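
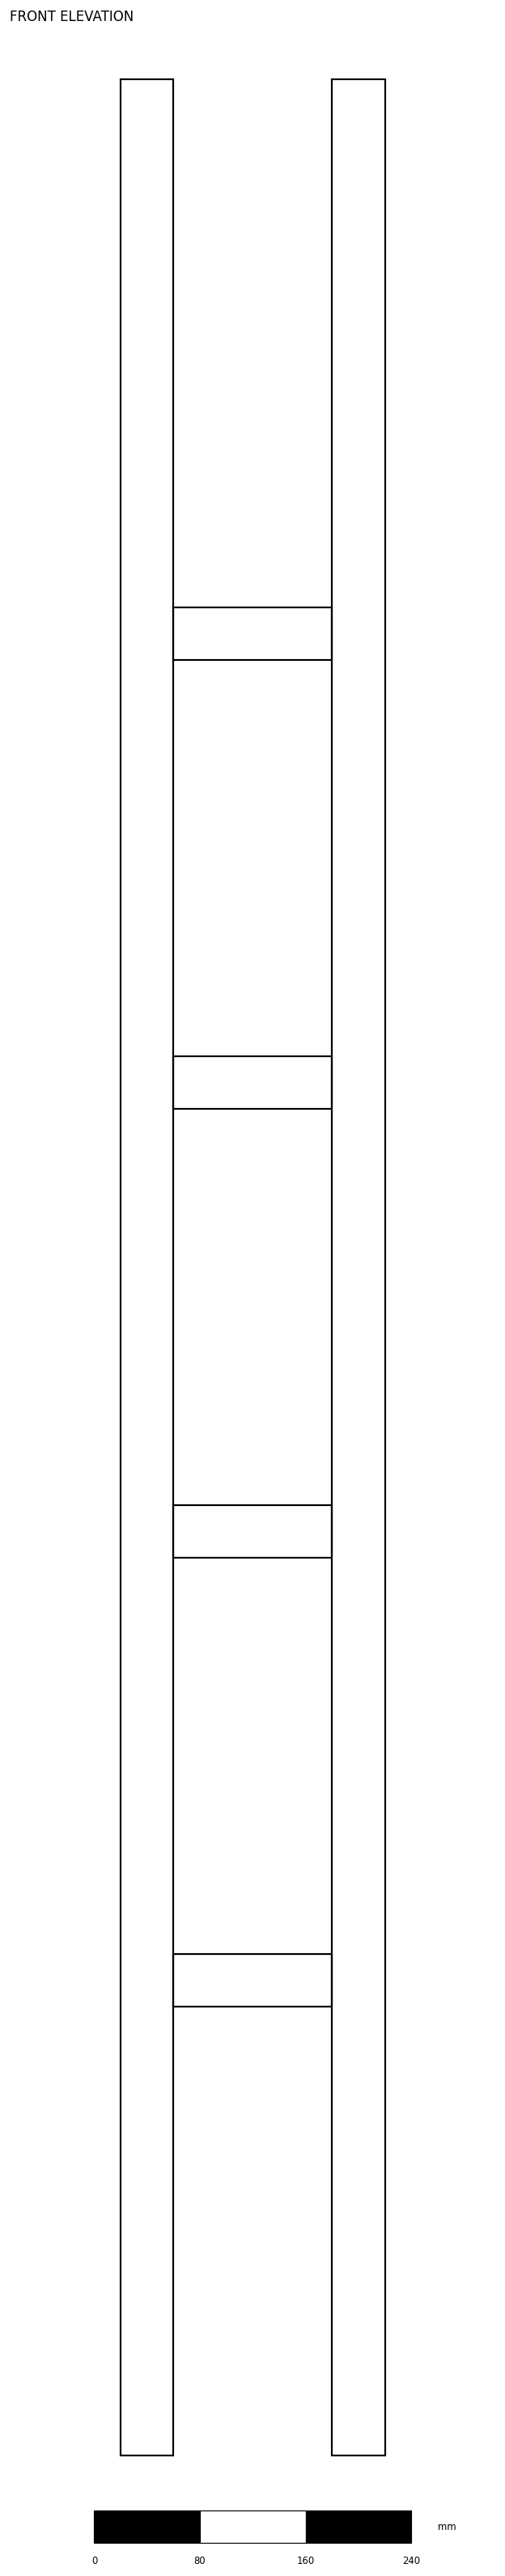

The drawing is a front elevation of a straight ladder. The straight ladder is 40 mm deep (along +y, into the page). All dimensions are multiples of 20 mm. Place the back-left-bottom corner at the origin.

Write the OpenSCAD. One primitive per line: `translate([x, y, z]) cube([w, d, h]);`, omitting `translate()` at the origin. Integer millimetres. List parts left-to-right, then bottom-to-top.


cube([40, 40, 1800]);
translate([40, 0, 340]) cube([120, 40, 40]);
translate([40, 0, 680]) cube([120, 40, 40]);
translate([40, 0, 1020]) cube([120, 40, 40]);
translate([40, 0, 1360]) cube([120, 40, 40]);
translate([160, 0, 0]) cube([40, 40, 1800]);


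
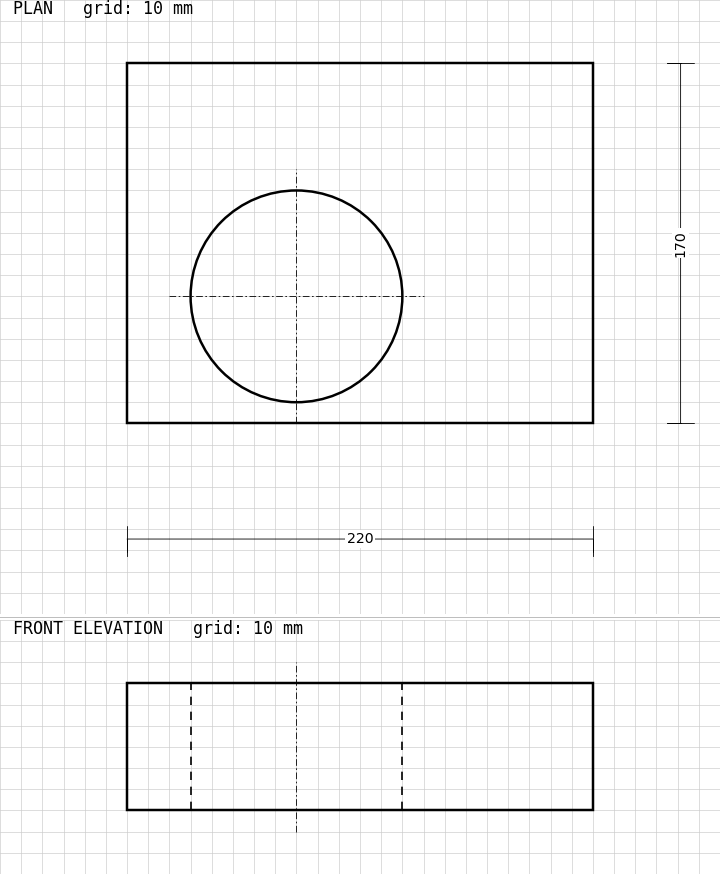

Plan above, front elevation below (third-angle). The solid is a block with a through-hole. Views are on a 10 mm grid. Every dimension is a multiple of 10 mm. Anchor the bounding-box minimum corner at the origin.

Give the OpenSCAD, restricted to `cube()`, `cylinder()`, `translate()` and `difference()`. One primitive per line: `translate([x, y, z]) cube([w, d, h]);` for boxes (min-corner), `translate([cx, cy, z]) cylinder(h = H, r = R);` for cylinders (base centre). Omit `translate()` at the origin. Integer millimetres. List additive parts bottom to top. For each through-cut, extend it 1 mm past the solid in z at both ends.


difference() {
  cube([220, 170, 60]);
  translate([80, 60, -1]) cylinder(h = 62, r = 50);
}


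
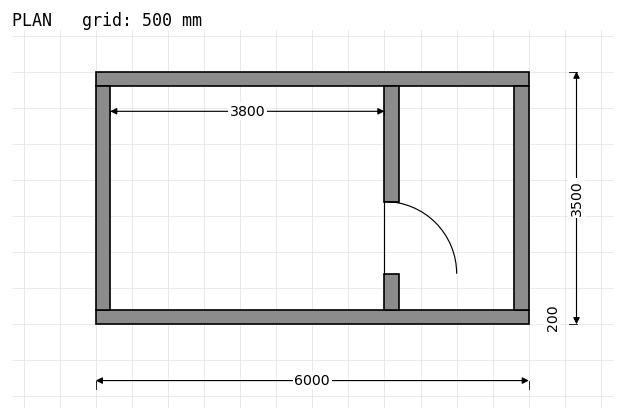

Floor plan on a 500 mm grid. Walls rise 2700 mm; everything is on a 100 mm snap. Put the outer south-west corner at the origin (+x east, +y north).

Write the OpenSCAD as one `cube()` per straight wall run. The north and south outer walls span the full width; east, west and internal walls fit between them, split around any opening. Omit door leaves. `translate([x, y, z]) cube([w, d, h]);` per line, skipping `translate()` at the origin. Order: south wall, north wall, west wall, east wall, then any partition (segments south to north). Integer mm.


cube([6000, 200, 2700]);
translate([0, 3300, 0]) cube([6000, 200, 2700]);
translate([0, 200, 0]) cube([200, 3100, 2700]);
translate([5800, 200, 0]) cube([200, 3100, 2700]);
translate([4000, 200, 0]) cube([200, 500, 2700]);
translate([4000, 1700, 0]) cube([200, 1600, 2700]);


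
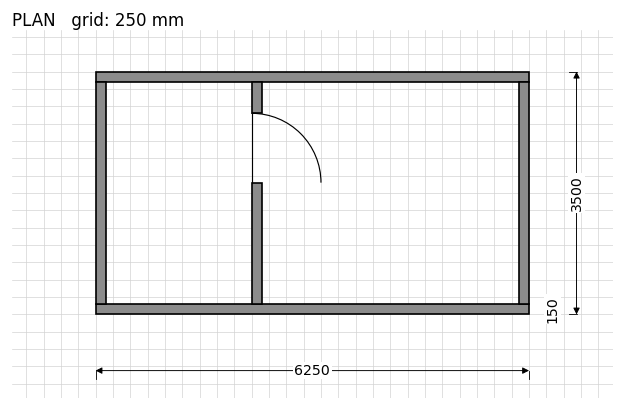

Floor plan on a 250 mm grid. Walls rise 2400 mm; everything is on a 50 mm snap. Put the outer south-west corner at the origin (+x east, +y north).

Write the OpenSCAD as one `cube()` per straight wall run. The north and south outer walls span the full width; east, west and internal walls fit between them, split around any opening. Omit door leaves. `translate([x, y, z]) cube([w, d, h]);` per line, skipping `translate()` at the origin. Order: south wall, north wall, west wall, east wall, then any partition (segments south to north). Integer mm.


cube([6250, 150, 2400]);
translate([0, 3350, 0]) cube([6250, 150, 2400]);
translate([0, 150, 0]) cube([150, 3200, 2400]);
translate([6100, 150, 0]) cube([150, 3200, 2400]);
translate([2250, 150, 0]) cube([150, 1750, 2400]);
translate([2250, 2900, 0]) cube([150, 450, 2400]);


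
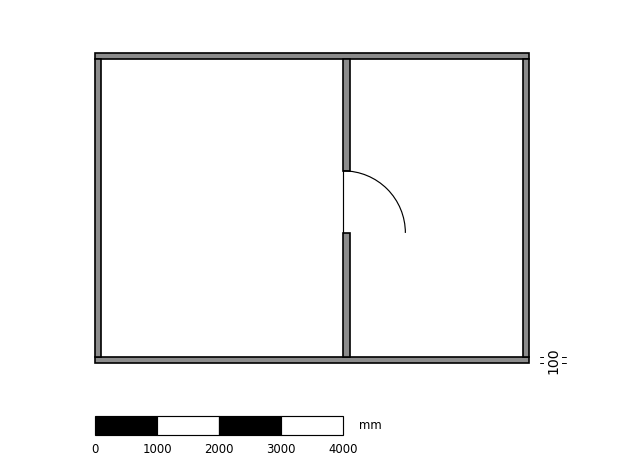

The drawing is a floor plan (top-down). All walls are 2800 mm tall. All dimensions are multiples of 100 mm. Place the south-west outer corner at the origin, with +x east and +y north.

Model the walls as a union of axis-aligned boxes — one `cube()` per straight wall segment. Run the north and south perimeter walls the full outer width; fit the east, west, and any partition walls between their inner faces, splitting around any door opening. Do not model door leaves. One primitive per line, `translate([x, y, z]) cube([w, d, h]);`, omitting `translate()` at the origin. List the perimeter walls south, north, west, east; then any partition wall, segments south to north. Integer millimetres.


cube([7000, 100, 2800]);
translate([0, 4900, 0]) cube([7000, 100, 2800]);
translate([0, 100, 0]) cube([100, 4800, 2800]);
translate([6900, 100, 0]) cube([100, 4800, 2800]);
translate([4000, 100, 0]) cube([100, 2000, 2800]);
translate([4000, 3100, 0]) cube([100, 1800, 2800]);


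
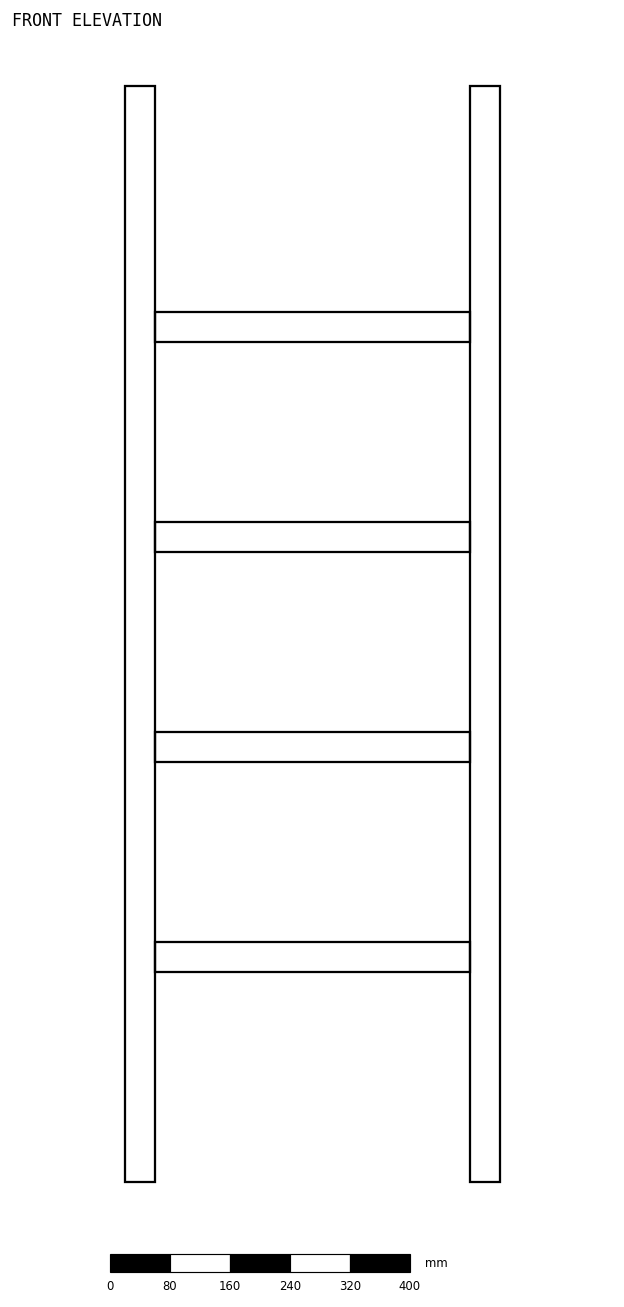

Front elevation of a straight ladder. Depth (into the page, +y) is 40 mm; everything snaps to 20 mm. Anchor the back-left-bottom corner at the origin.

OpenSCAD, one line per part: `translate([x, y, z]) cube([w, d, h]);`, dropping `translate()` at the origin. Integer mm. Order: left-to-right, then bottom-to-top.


cube([40, 40, 1460]);
translate([40, 0, 280]) cube([420, 40, 40]);
translate([40, 0, 560]) cube([420, 40, 40]);
translate([40, 0, 840]) cube([420, 40, 40]);
translate([40, 0, 1120]) cube([420, 40, 40]);
translate([460, 0, 0]) cube([40, 40, 1460]);


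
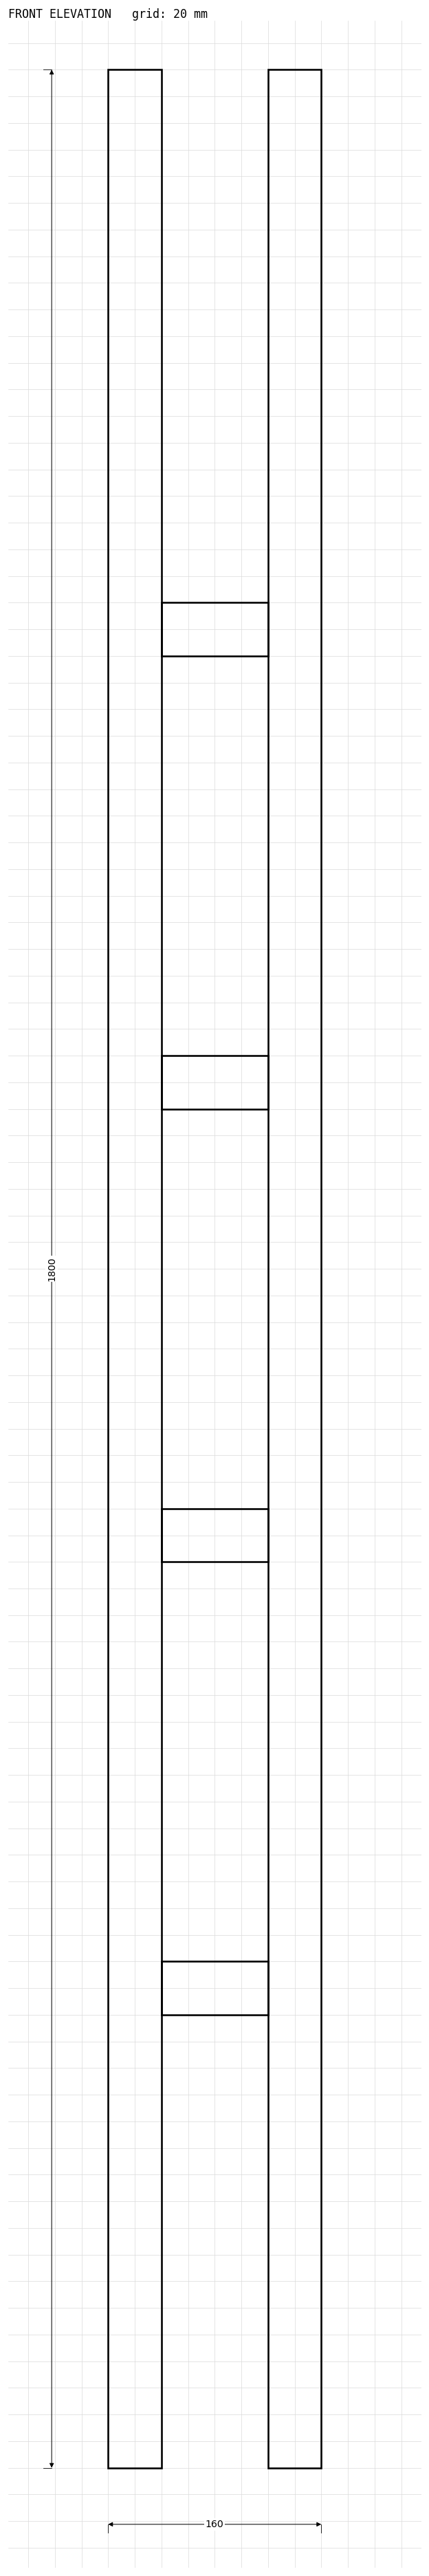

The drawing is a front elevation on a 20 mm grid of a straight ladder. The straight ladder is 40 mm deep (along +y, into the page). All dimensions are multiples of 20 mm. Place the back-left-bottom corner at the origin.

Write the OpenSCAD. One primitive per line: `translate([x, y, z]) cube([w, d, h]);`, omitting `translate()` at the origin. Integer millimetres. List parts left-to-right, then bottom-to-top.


cube([40, 40, 1800]);
translate([40, 0, 340]) cube([80, 40, 40]);
translate([40, 0, 680]) cube([80, 40, 40]);
translate([40, 0, 1020]) cube([80, 40, 40]);
translate([40, 0, 1360]) cube([80, 40, 40]);
translate([120, 0, 0]) cube([40, 40, 1800]);


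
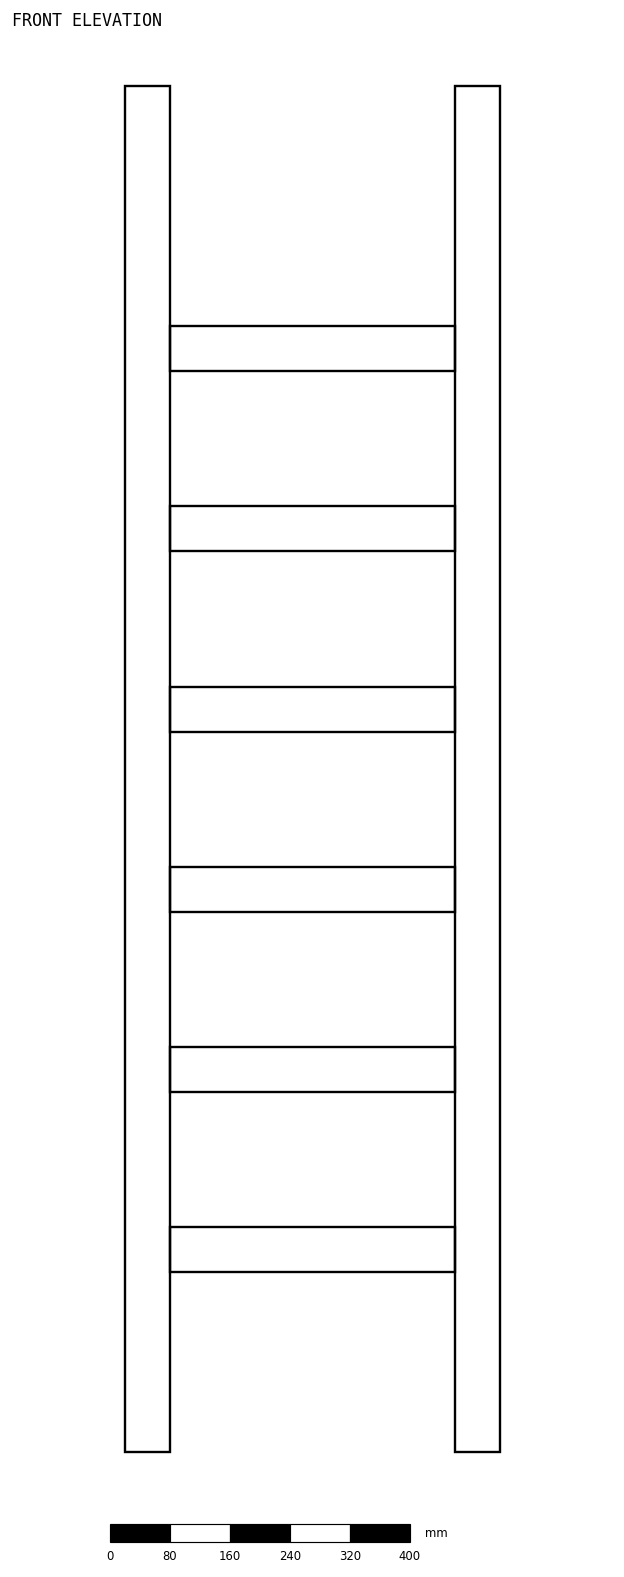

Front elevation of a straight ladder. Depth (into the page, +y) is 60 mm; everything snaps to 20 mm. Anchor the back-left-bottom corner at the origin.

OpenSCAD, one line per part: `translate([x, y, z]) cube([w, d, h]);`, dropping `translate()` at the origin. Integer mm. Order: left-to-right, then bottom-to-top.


cube([60, 60, 1820]);
translate([60, 0, 240]) cube([380, 60, 60]);
translate([60, 0, 480]) cube([380, 60, 60]);
translate([60, 0, 720]) cube([380, 60, 60]);
translate([60, 0, 960]) cube([380, 60, 60]);
translate([60, 0, 1200]) cube([380, 60, 60]);
translate([60, 0, 1440]) cube([380, 60, 60]);
translate([440, 0, 0]) cube([60, 60, 1820]);


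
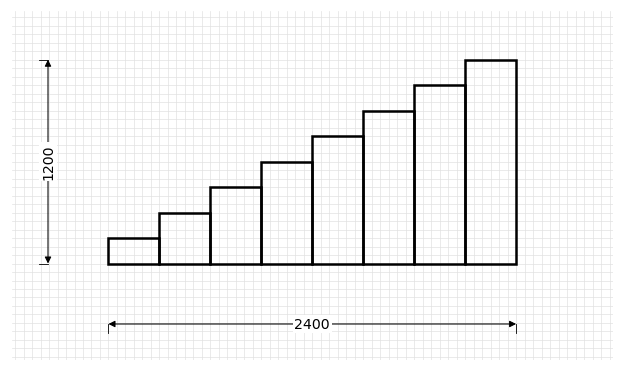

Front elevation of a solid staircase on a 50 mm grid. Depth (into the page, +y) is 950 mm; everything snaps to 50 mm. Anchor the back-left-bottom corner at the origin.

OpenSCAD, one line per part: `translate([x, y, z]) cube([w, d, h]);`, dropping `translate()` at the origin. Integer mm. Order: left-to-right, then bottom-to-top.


cube([300, 950, 150]);
translate([300, 0, 0]) cube([300, 950, 300]);
translate([600, 0, 0]) cube([300, 950, 450]);
translate([900, 0, 0]) cube([300, 950, 600]);
translate([1200, 0, 0]) cube([300, 950, 750]);
translate([1500, 0, 0]) cube([300, 950, 900]);
translate([1800, 0, 0]) cube([300, 950, 1050]);
translate([2100, 0, 0]) cube([300, 950, 1200]);


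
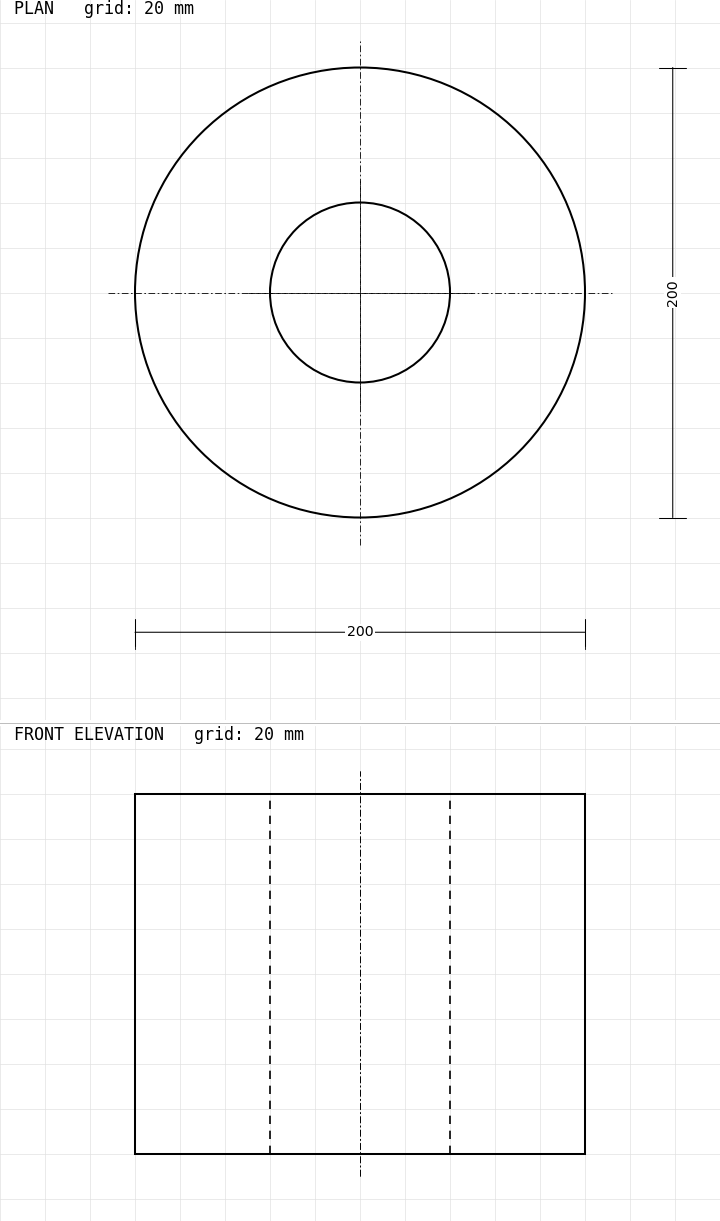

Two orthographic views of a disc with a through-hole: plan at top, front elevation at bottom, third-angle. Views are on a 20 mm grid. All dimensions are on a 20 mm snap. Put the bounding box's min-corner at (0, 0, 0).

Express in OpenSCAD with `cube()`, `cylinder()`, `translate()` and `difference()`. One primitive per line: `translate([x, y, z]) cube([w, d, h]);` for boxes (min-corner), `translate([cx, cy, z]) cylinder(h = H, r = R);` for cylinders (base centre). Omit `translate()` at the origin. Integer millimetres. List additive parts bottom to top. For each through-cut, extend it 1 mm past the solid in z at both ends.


difference() {
  translate([100, 100, 0]) cylinder(h = 160, r = 100);
  translate([100, 100, -1]) cylinder(h = 162, r = 40);
}


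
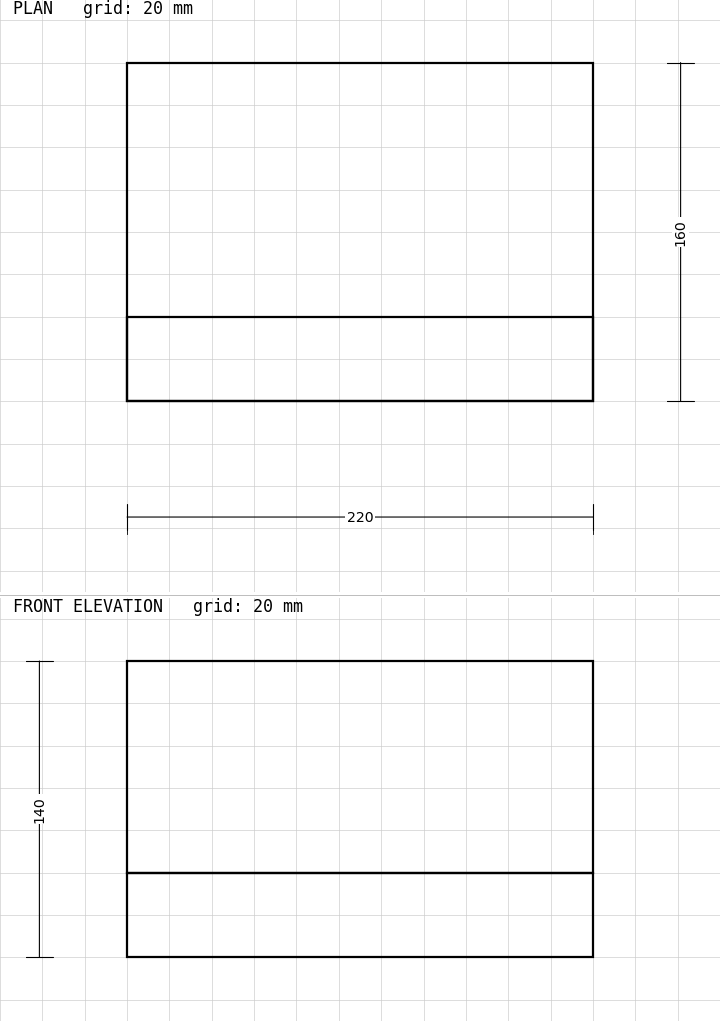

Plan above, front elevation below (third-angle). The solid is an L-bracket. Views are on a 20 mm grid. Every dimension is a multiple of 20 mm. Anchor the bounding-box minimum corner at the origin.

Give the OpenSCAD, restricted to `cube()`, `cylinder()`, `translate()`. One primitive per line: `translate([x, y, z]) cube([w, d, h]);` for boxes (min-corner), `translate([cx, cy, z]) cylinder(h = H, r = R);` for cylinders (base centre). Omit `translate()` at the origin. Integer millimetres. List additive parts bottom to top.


cube([220, 160, 40]);
translate([0, 0, 40]) cube([220, 40, 100]);


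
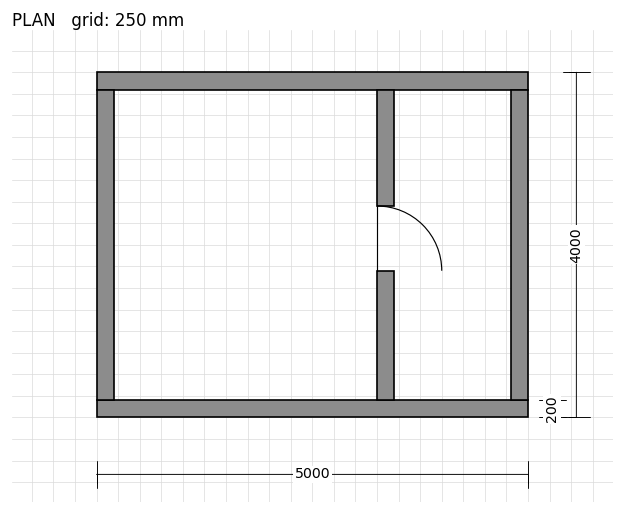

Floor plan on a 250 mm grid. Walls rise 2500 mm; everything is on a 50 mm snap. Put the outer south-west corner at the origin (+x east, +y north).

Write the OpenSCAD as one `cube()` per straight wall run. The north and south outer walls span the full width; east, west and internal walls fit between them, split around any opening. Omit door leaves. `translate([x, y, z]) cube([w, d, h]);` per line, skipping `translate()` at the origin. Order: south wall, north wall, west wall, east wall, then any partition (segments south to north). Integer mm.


cube([5000, 200, 2500]);
translate([0, 3800, 0]) cube([5000, 200, 2500]);
translate([0, 200, 0]) cube([200, 3600, 2500]);
translate([4800, 200, 0]) cube([200, 3600, 2500]);
translate([3250, 200, 0]) cube([200, 1500, 2500]);
translate([3250, 2450, 0]) cube([200, 1350, 2500]);


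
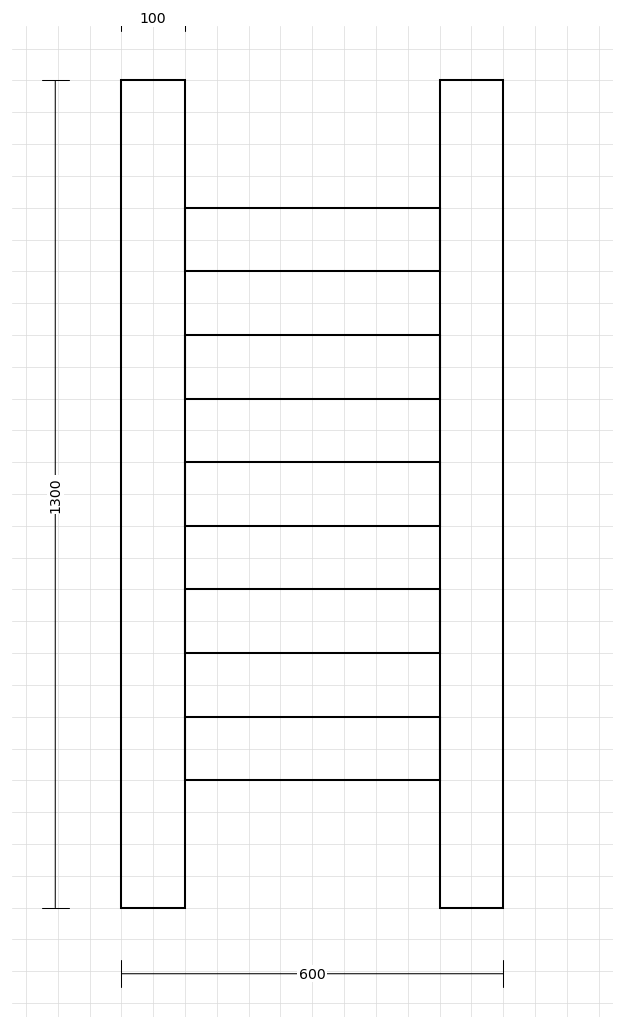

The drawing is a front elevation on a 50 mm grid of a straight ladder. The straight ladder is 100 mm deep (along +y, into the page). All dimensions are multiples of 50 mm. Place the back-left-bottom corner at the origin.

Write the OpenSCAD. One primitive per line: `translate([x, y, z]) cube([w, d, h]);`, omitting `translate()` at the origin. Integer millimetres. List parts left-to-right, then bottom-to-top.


cube([100, 100, 1300]);
translate([100, 0, 200]) cube([400, 100, 100]);
translate([100, 0, 400]) cube([400, 100, 100]);
translate([100, 0, 600]) cube([400, 100, 100]);
translate([100, 0, 800]) cube([400, 100, 100]);
translate([100, 0, 1000]) cube([400, 100, 100]);
translate([500, 0, 0]) cube([100, 100, 1300]);


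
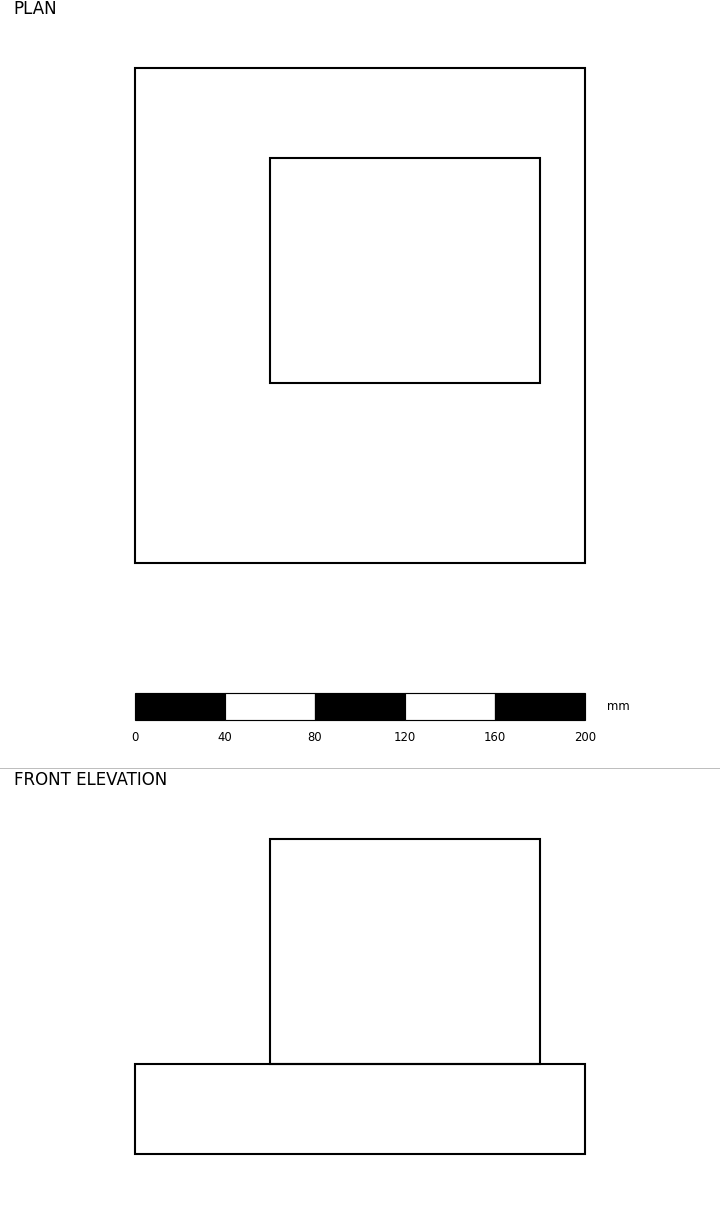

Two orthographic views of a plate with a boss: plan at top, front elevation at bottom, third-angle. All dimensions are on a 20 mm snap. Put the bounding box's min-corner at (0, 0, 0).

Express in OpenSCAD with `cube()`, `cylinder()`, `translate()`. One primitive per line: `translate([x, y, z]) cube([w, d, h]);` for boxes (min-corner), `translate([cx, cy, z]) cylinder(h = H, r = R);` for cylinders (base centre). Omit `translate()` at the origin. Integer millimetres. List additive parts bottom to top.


cube([200, 220, 40]);
translate([60, 80, 40]) cube([120, 100, 100]);


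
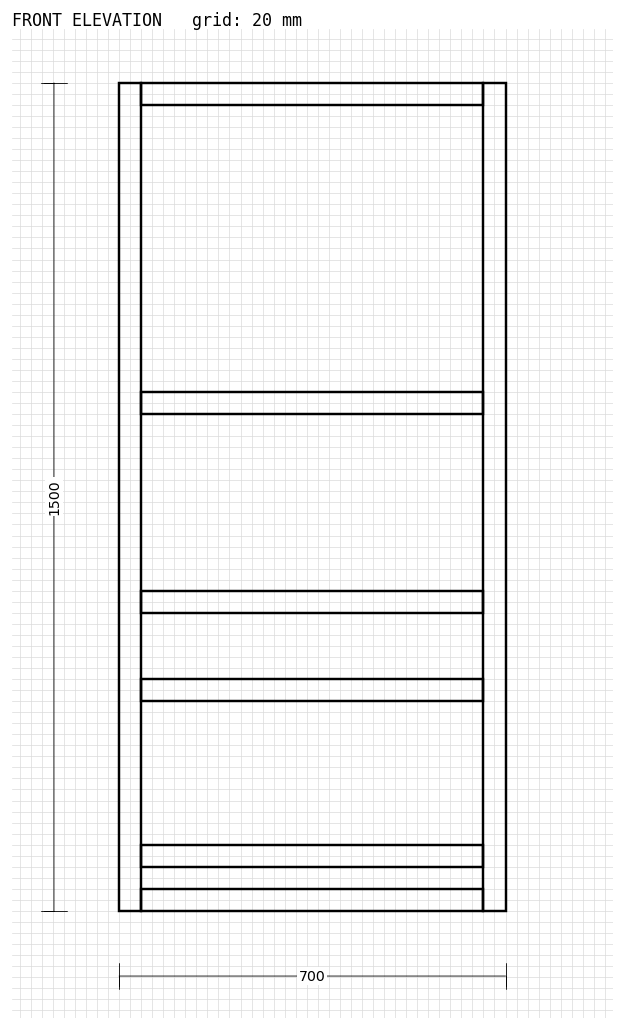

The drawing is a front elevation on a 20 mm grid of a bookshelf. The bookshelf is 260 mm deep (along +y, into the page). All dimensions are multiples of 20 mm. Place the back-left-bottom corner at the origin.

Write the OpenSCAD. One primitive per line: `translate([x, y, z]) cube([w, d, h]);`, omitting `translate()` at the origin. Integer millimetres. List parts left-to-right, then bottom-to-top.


cube([40, 260, 1500]);
translate([40, 0, 0]) cube([620, 260, 40]);
translate([40, 0, 80]) cube([620, 260, 40]);
translate([40, 0, 380]) cube([620, 260, 40]);
translate([40, 0, 540]) cube([620, 260, 40]);
translate([40, 0, 900]) cube([620, 260, 40]);
translate([40, 0, 1460]) cube([620, 260, 40]);
translate([660, 0, 0]) cube([40, 260, 1500]);


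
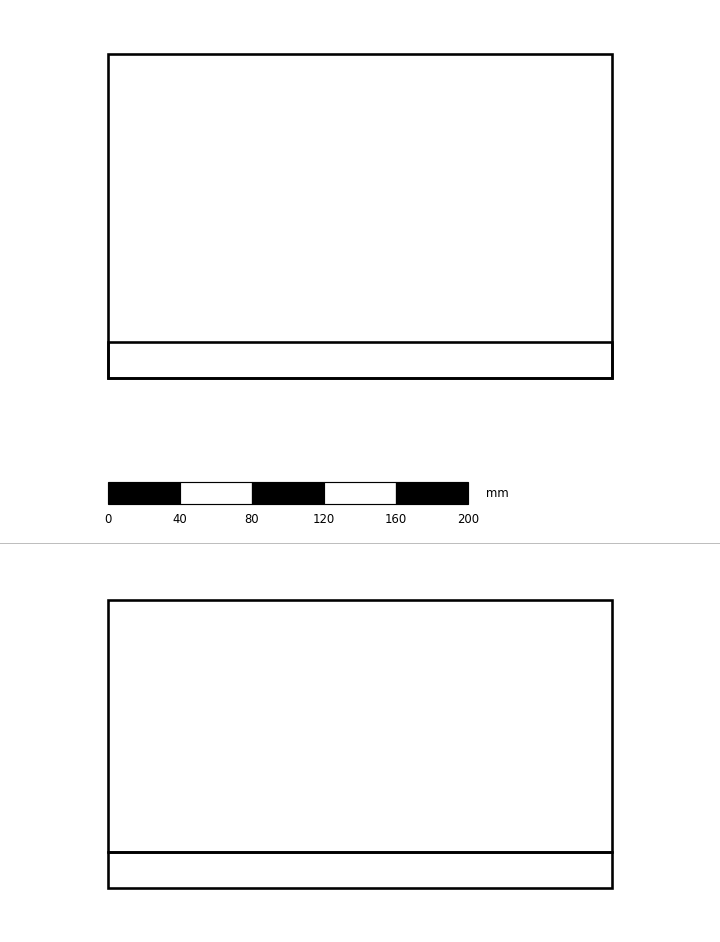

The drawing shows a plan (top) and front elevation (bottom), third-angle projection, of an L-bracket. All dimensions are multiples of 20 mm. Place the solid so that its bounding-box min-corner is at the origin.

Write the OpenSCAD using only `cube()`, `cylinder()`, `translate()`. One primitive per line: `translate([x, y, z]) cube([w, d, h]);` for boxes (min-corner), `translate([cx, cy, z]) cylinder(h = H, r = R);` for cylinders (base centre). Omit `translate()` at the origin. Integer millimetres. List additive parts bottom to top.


cube([280, 180, 20]);
translate([0, 0, 20]) cube([280, 20, 140]);


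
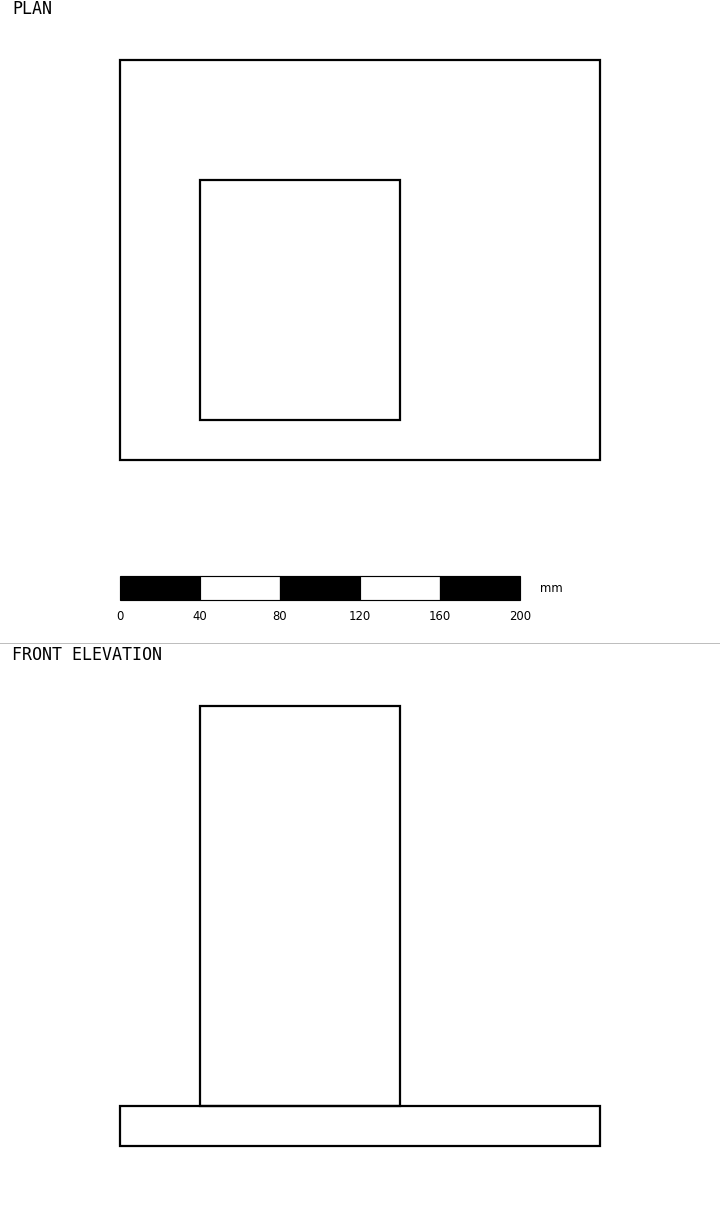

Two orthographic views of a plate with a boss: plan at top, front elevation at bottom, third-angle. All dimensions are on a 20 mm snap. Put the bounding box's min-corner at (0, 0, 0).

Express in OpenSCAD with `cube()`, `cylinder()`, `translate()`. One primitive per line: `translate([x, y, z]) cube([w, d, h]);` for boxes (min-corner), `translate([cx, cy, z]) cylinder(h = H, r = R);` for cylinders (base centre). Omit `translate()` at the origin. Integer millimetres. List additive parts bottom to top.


cube([240, 200, 20]);
translate([40, 20, 20]) cube([100, 120, 200]);


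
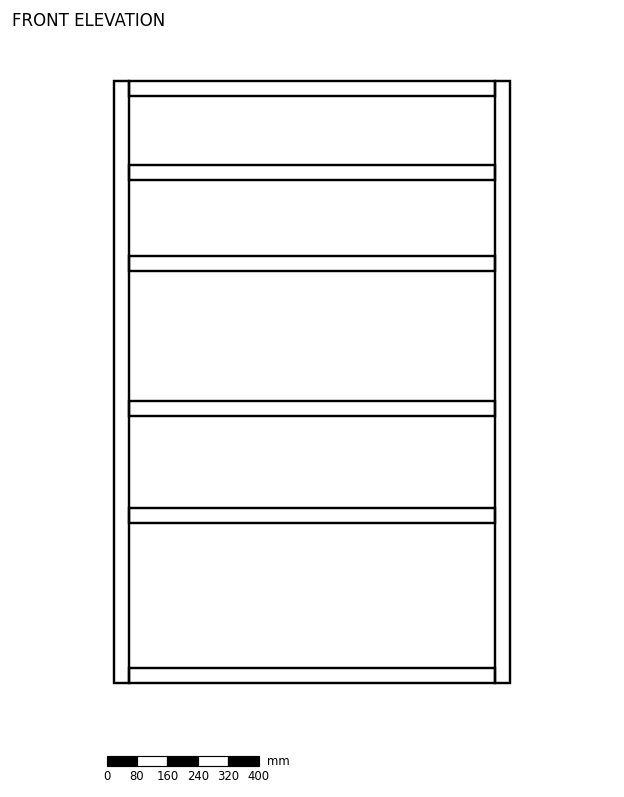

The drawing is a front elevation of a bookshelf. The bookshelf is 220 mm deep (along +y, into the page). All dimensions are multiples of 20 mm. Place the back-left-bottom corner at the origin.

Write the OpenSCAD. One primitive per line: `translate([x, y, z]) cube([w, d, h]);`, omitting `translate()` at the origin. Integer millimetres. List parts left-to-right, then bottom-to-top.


cube([40, 220, 1580]);
translate([40, 0, 0]) cube([960, 220, 40]);
translate([40, 0, 420]) cube([960, 220, 40]);
translate([40, 0, 700]) cube([960, 220, 40]);
translate([40, 0, 1080]) cube([960, 220, 40]);
translate([40, 0, 1320]) cube([960, 220, 40]);
translate([40, 0, 1540]) cube([960, 220, 40]);
translate([1000, 0, 0]) cube([40, 220, 1580]);


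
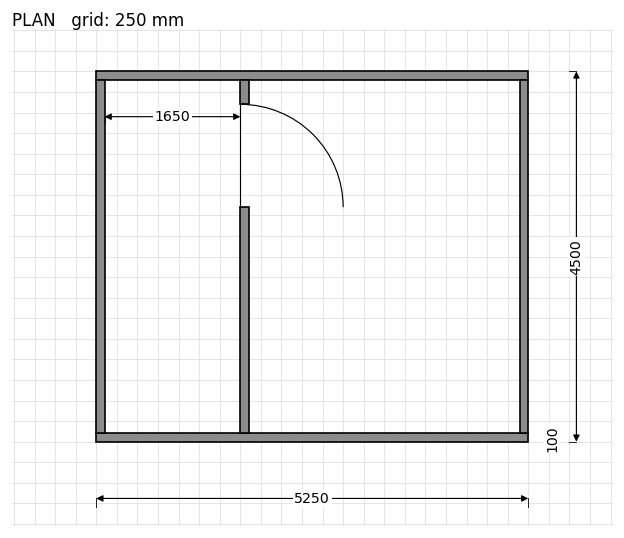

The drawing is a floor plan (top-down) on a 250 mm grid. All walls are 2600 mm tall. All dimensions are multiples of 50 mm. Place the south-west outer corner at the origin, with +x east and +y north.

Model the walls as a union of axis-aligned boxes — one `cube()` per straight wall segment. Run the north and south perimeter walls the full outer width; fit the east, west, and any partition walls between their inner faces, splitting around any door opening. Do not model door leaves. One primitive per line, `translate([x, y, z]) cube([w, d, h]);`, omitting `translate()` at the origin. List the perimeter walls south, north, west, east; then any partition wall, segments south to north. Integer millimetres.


cube([5250, 100, 2600]);
translate([0, 4400, 0]) cube([5250, 100, 2600]);
translate([0, 100, 0]) cube([100, 4300, 2600]);
translate([5150, 100, 0]) cube([100, 4300, 2600]);
translate([1750, 100, 0]) cube([100, 2750, 2600]);
translate([1750, 4100, 0]) cube([100, 300, 2600]);


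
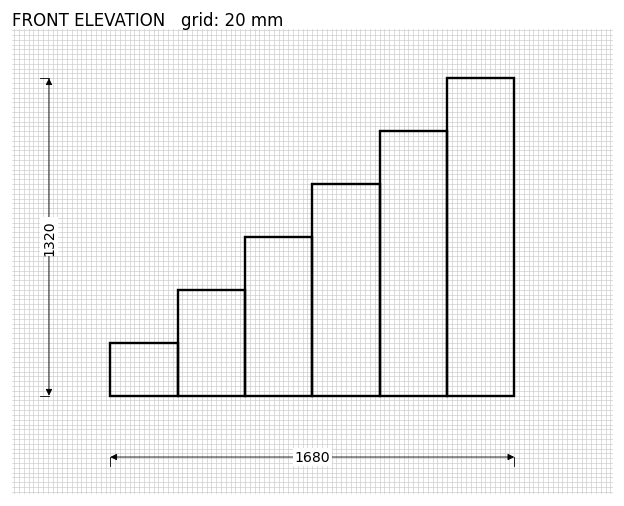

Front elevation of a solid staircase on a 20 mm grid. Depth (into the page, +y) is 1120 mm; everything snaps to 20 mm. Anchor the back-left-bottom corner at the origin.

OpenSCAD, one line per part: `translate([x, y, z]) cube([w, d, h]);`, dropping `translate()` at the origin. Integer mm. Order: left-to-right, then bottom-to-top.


cube([280, 1120, 220]);
translate([280, 0, 0]) cube([280, 1120, 440]);
translate([560, 0, 0]) cube([280, 1120, 660]);
translate([840, 0, 0]) cube([280, 1120, 880]);
translate([1120, 0, 0]) cube([280, 1120, 1100]);
translate([1400, 0, 0]) cube([280, 1120, 1320]);


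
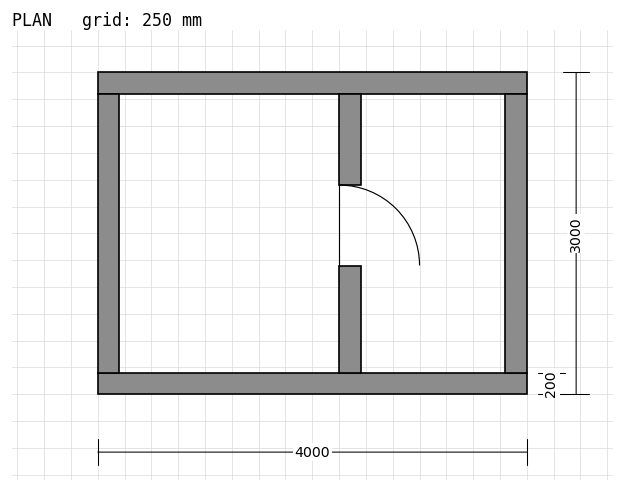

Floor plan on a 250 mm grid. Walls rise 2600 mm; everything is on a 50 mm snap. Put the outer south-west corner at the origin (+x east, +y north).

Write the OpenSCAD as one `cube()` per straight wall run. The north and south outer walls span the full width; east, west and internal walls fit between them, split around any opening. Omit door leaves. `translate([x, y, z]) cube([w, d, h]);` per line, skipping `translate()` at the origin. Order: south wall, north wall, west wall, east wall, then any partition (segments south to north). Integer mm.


cube([4000, 200, 2600]);
translate([0, 2800, 0]) cube([4000, 200, 2600]);
translate([0, 200, 0]) cube([200, 2600, 2600]);
translate([3800, 200, 0]) cube([200, 2600, 2600]);
translate([2250, 200, 0]) cube([200, 1000, 2600]);
translate([2250, 1950, 0]) cube([200, 850, 2600]);


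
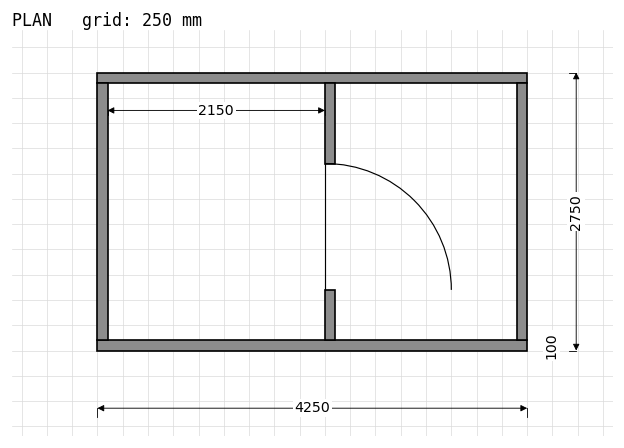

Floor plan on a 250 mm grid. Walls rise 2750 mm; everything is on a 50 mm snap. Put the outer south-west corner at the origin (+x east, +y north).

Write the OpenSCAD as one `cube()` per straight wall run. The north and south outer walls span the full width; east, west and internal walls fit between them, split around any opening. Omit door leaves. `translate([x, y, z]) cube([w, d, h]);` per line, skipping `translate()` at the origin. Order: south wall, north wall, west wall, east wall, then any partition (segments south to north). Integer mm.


cube([4250, 100, 2750]);
translate([0, 2650, 0]) cube([4250, 100, 2750]);
translate([0, 100, 0]) cube([100, 2550, 2750]);
translate([4150, 100, 0]) cube([100, 2550, 2750]);
translate([2250, 100, 0]) cube([100, 500, 2750]);
translate([2250, 1850, 0]) cube([100, 800, 2750]);


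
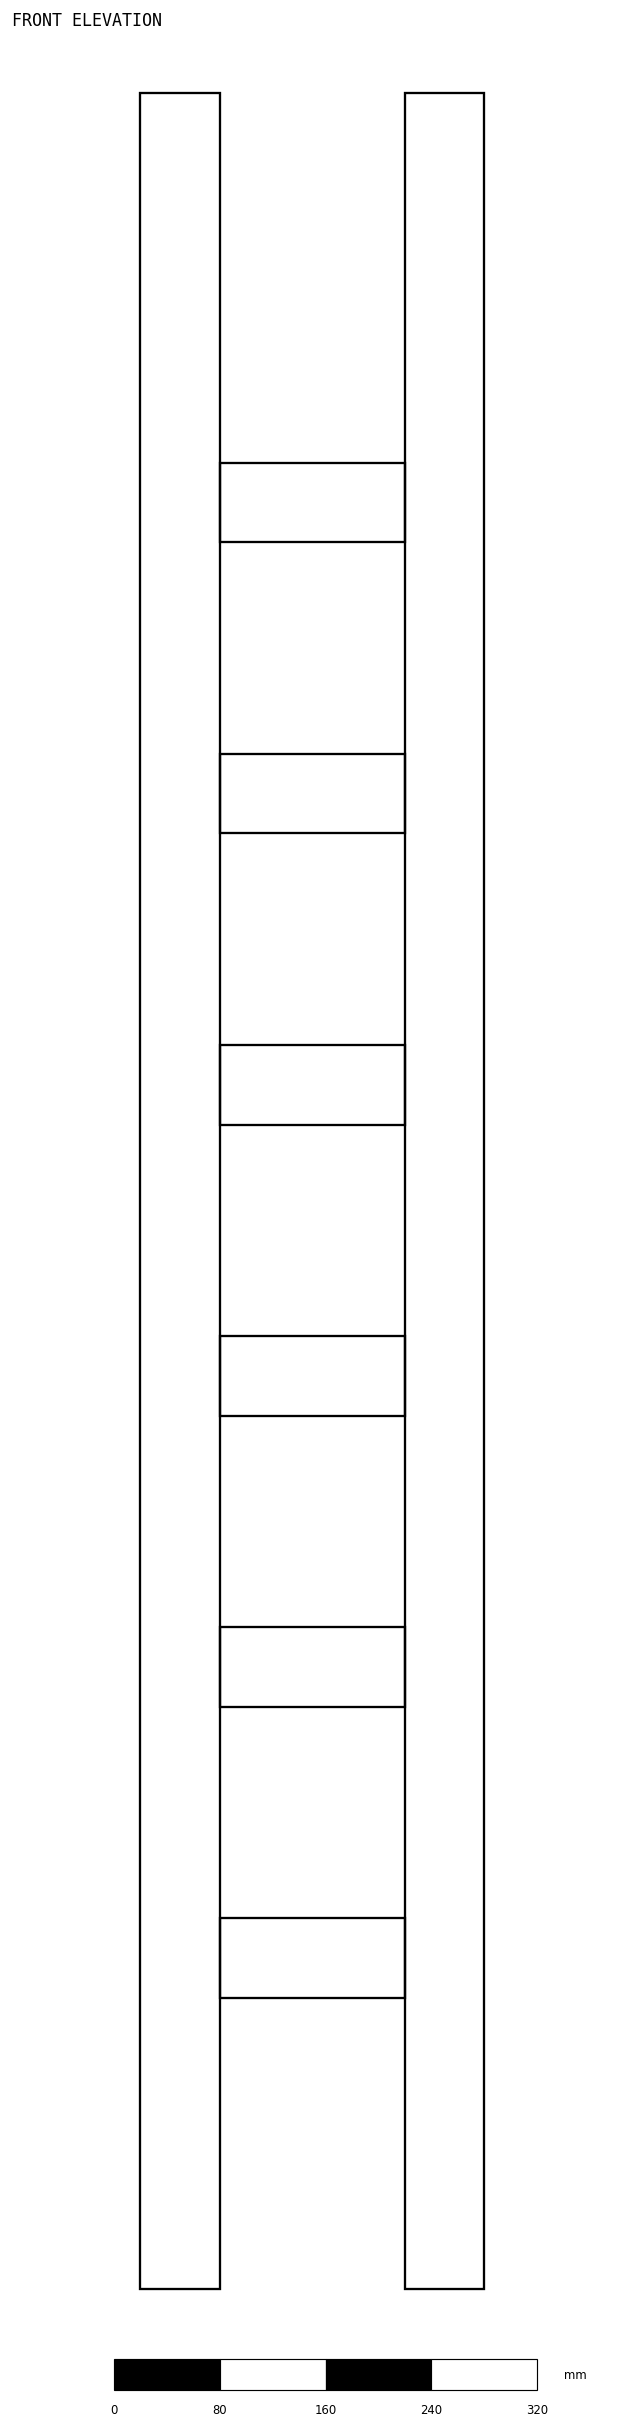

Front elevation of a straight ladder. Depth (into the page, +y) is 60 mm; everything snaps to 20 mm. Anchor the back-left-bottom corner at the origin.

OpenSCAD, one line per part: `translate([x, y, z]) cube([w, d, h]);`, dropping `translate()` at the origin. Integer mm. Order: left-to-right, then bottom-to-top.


cube([60, 60, 1660]);
translate([60, 0, 220]) cube([140, 60, 60]);
translate([60, 0, 440]) cube([140, 60, 60]);
translate([60, 0, 660]) cube([140, 60, 60]);
translate([60, 0, 880]) cube([140, 60, 60]);
translate([60, 0, 1100]) cube([140, 60, 60]);
translate([60, 0, 1320]) cube([140, 60, 60]);
translate([200, 0, 0]) cube([60, 60, 1660]);


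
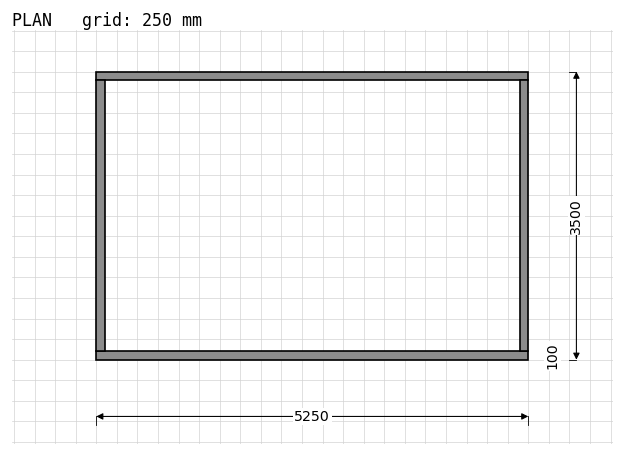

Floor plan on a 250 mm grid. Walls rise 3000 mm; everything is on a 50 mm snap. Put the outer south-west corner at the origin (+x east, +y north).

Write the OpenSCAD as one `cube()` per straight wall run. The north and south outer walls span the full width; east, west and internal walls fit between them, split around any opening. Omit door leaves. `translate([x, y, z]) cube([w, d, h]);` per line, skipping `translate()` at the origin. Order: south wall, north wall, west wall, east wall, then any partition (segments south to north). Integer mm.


cube([5250, 100, 3000]);
translate([0, 3400, 0]) cube([5250, 100, 3000]);
translate([0, 100, 0]) cube([100, 3300, 3000]);
translate([5150, 100, 0]) cube([100, 3300, 3000]);


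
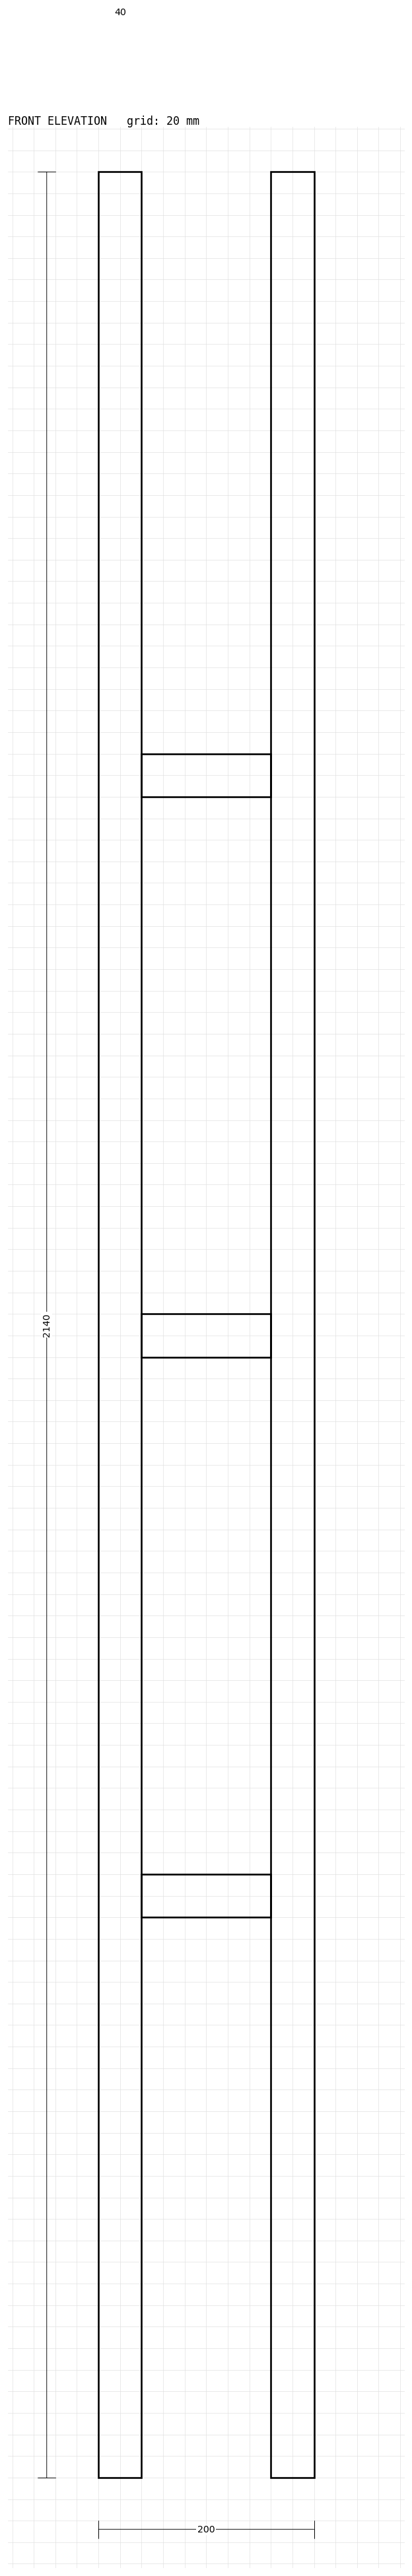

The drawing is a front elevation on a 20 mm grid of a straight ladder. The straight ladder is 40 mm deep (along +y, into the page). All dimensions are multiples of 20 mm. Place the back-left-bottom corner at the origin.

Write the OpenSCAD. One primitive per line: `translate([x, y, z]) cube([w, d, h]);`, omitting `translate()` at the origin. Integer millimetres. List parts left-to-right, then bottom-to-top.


cube([40, 40, 2140]);
translate([40, 0, 520]) cube([120, 40, 40]);
translate([40, 0, 1040]) cube([120, 40, 40]);
translate([40, 0, 1560]) cube([120, 40, 40]);
translate([160, 0, 0]) cube([40, 40, 2140]);


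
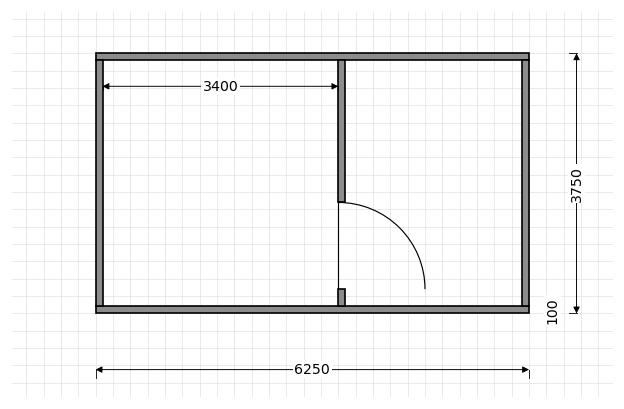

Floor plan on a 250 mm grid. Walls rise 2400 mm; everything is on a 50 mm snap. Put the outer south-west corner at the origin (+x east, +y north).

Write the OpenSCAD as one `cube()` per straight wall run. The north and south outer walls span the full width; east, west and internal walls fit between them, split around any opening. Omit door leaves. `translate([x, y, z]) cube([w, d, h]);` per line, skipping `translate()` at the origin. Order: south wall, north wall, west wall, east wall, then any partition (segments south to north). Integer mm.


cube([6250, 100, 2400]);
translate([0, 3650, 0]) cube([6250, 100, 2400]);
translate([0, 100, 0]) cube([100, 3550, 2400]);
translate([6150, 100, 0]) cube([100, 3550, 2400]);
translate([3500, 100, 0]) cube([100, 250, 2400]);
translate([3500, 1600, 0]) cube([100, 2050, 2400]);


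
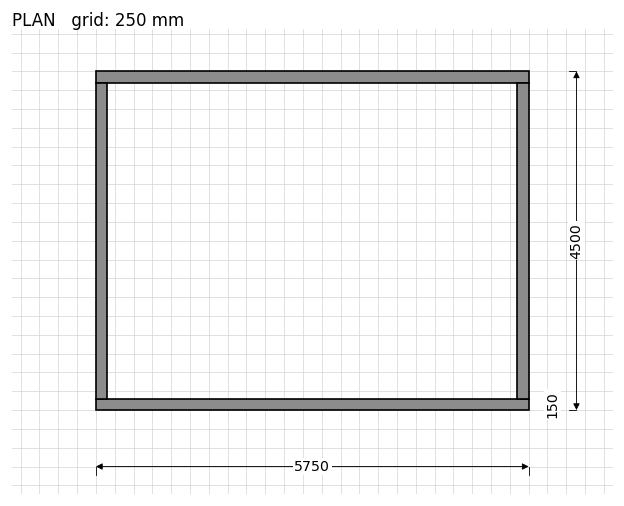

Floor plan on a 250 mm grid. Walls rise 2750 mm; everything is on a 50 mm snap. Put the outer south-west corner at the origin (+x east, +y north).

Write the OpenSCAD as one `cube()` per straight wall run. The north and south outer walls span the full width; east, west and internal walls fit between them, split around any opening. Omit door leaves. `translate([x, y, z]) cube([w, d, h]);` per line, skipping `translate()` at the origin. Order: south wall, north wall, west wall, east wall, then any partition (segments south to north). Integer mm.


cube([5750, 150, 2750]);
translate([0, 4350, 0]) cube([5750, 150, 2750]);
translate([0, 150, 0]) cube([150, 4200, 2750]);
translate([5600, 150, 0]) cube([150, 4200, 2750]);


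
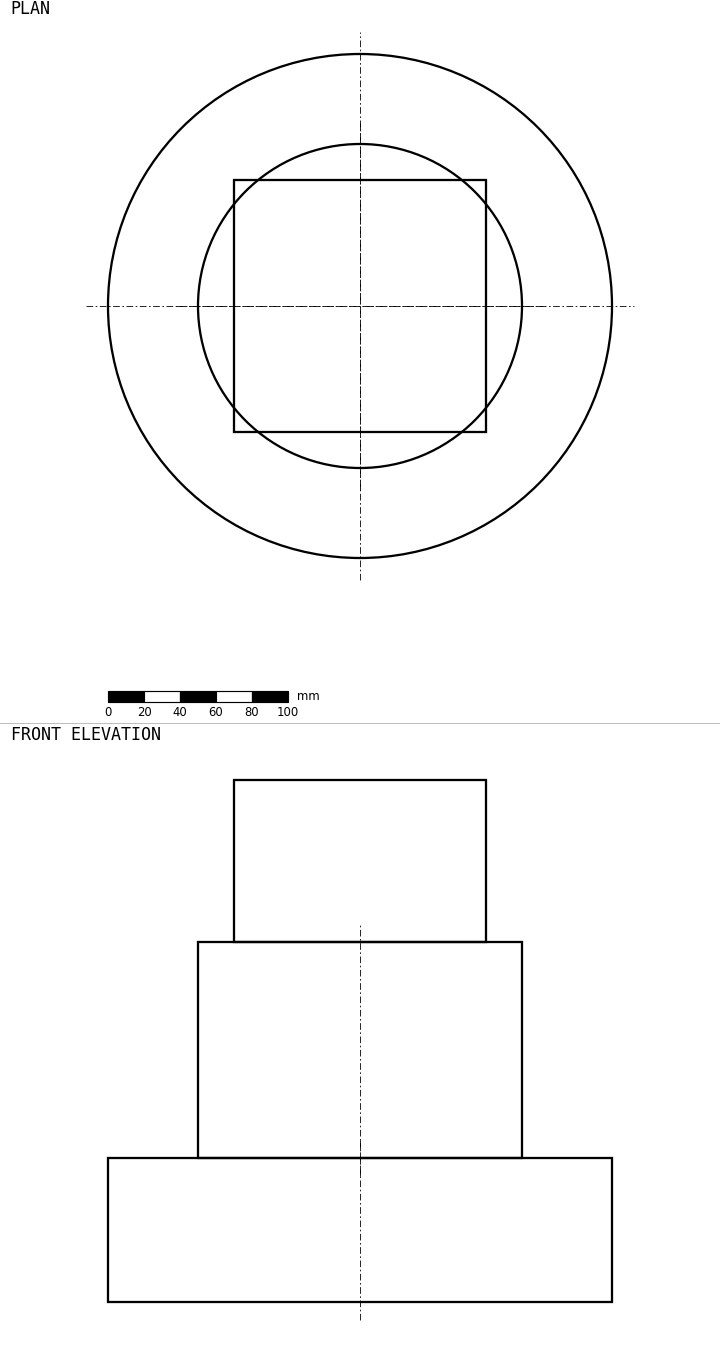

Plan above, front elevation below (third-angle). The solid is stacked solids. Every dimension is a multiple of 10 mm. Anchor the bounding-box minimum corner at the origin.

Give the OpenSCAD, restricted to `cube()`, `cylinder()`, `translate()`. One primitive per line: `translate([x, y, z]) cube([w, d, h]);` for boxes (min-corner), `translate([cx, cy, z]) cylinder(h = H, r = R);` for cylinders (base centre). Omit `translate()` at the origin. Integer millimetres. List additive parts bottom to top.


translate([140, 140, 0]) cylinder(h = 80, r = 140);
translate([140, 140, 80]) cylinder(h = 120, r = 90);
translate([70, 70, 200]) cube([140, 140, 90]);


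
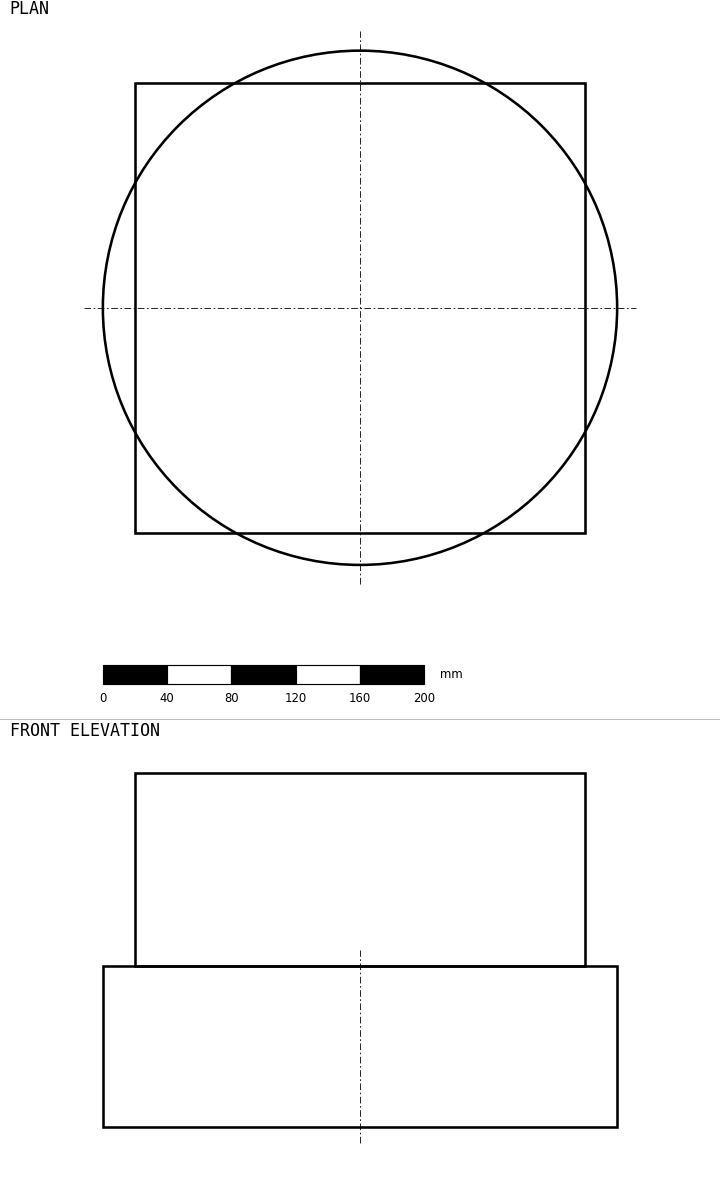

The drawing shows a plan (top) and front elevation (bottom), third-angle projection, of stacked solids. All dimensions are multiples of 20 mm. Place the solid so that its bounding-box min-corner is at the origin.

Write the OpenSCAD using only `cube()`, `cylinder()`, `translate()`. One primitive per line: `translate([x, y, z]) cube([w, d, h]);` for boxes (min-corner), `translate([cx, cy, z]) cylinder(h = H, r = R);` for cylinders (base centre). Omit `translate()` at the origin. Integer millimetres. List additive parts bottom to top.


translate([160, 160, 0]) cylinder(h = 100, r = 160);
translate([20, 20, 100]) cube([280, 280, 120]);


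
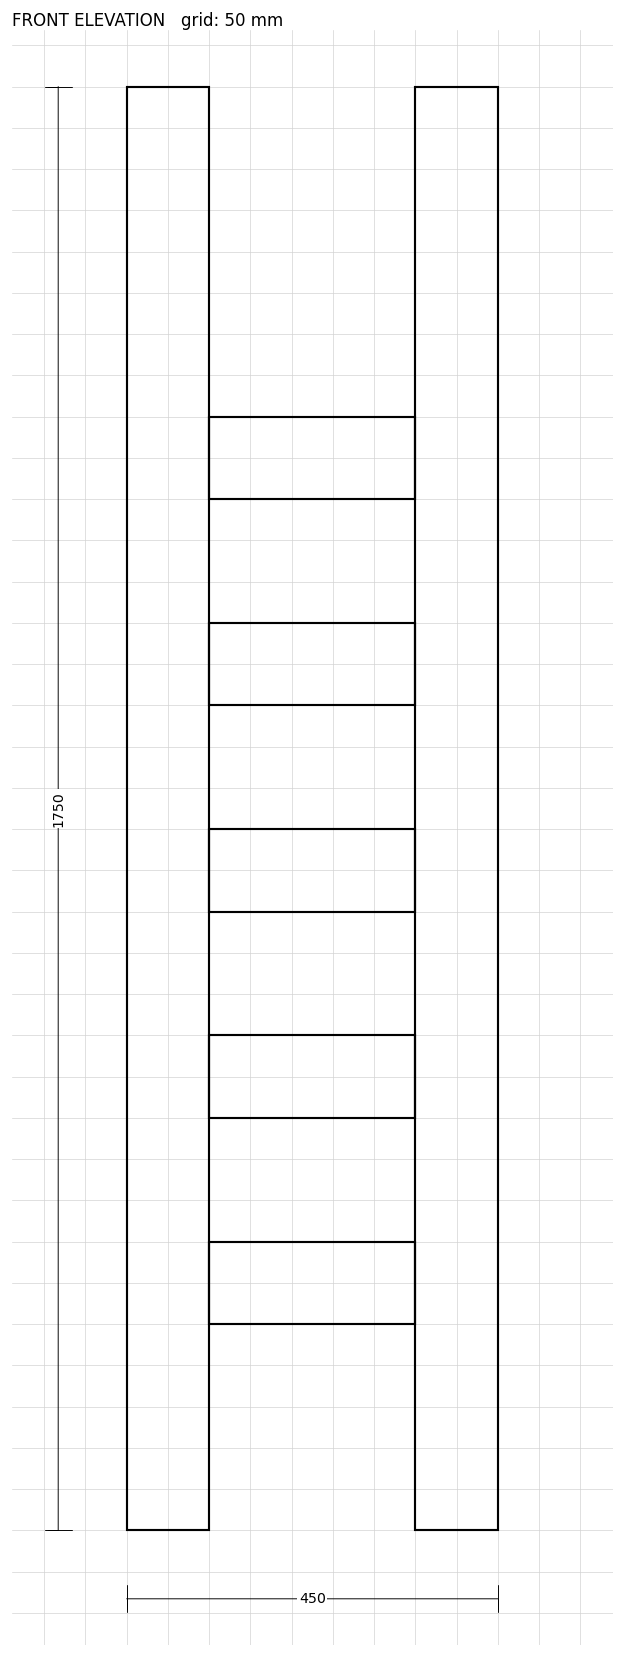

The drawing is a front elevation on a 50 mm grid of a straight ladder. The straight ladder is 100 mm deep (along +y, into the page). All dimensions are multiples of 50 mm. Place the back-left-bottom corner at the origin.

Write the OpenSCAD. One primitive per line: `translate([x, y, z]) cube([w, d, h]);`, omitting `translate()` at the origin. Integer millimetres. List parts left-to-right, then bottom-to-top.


cube([100, 100, 1750]);
translate([100, 0, 250]) cube([250, 100, 100]);
translate([100, 0, 500]) cube([250, 100, 100]);
translate([100, 0, 750]) cube([250, 100, 100]);
translate([100, 0, 1000]) cube([250, 100, 100]);
translate([100, 0, 1250]) cube([250, 100, 100]);
translate([350, 0, 0]) cube([100, 100, 1750]);


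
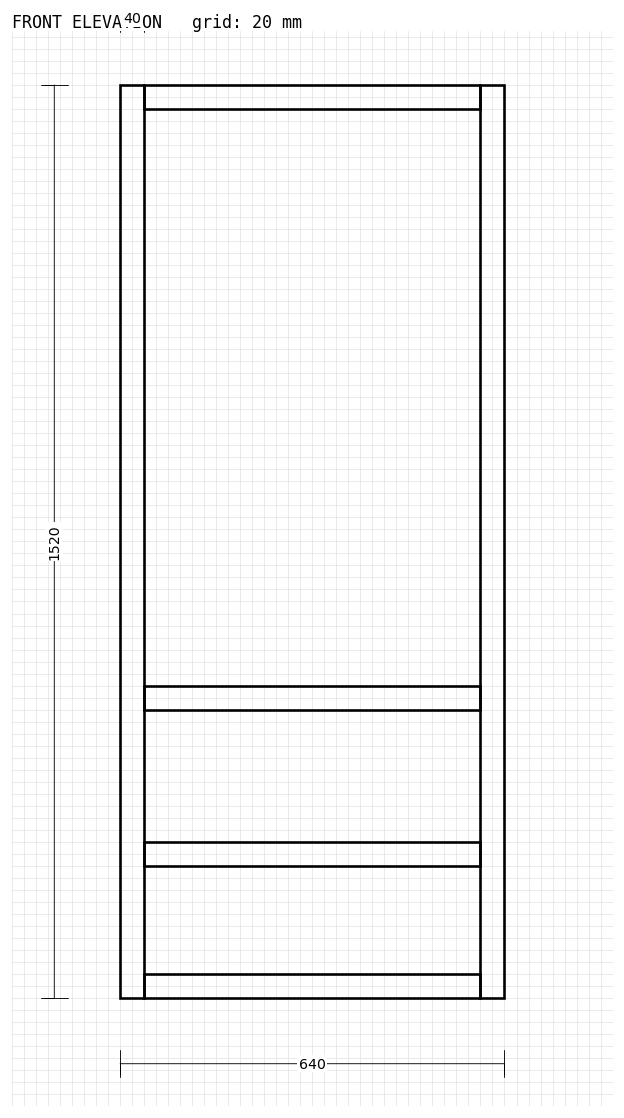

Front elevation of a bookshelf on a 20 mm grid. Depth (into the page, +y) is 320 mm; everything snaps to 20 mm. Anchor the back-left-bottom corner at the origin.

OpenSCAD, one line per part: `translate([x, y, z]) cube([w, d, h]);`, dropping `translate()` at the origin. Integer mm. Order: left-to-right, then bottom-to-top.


cube([40, 320, 1520]);
translate([40, 0, 0]) cube([560, 320, 40]);
translate([40, 0, 220]) cube([560, 320, 40]);
translate([40, 0, 480]) cube([560, 320, 40]);
translate([40, 0, 1480]) cube([560, 320, 40]);
translate([600, 0, 0]) cube([40, 320, 1520]);


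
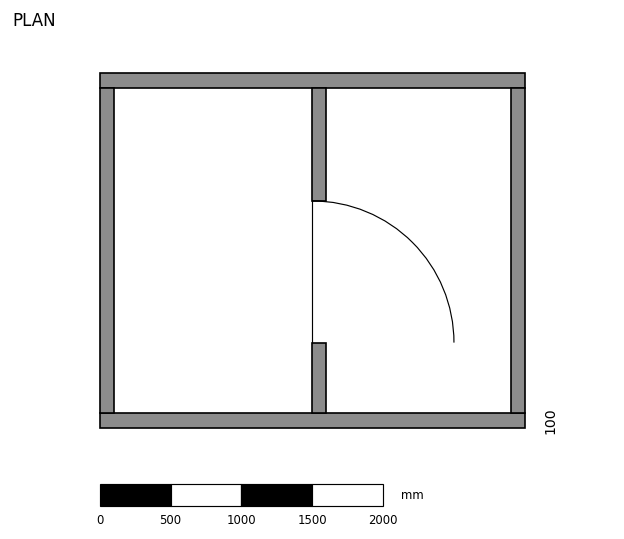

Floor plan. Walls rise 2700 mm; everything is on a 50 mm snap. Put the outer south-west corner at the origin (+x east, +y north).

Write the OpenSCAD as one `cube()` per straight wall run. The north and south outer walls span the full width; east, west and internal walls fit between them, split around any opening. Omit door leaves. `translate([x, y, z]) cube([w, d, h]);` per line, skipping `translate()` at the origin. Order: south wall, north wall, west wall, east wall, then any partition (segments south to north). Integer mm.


cube([3000, 100, 2700]);
translate([0, 2400, 0]) cube([3000, 100, 2700]);
translate([0, 100, 0]) cube([100, 2300, 2700]);
translate([2900, 100, 0]) cube([100, 2300, 2700]);
translate([1500, 100, 0]) cube([100, 500, 2700]);
translate([1500, 1600, 0]) cube([100, 800, 2700]);


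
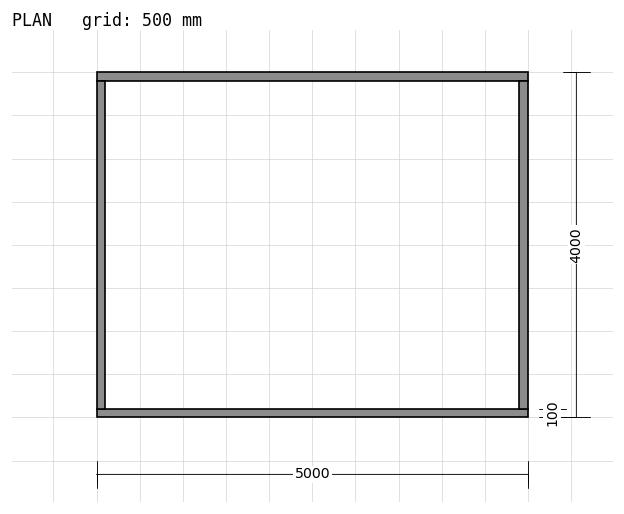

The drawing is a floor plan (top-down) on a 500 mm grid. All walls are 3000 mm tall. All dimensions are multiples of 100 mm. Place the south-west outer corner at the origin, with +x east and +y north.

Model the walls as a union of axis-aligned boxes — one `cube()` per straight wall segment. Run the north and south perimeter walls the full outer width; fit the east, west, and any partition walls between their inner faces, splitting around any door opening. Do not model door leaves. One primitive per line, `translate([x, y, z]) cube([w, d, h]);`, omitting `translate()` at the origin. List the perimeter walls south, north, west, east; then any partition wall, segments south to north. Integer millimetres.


cube([5000, 100, 3000]);
translate([0, 3900, 0]) cube([5000, 100, 3000]);
translate([0, 100, 0]) cube([100, 3800, 3000]);
translate([4900, 100, 0]) cube([100, 3800, 3000]);


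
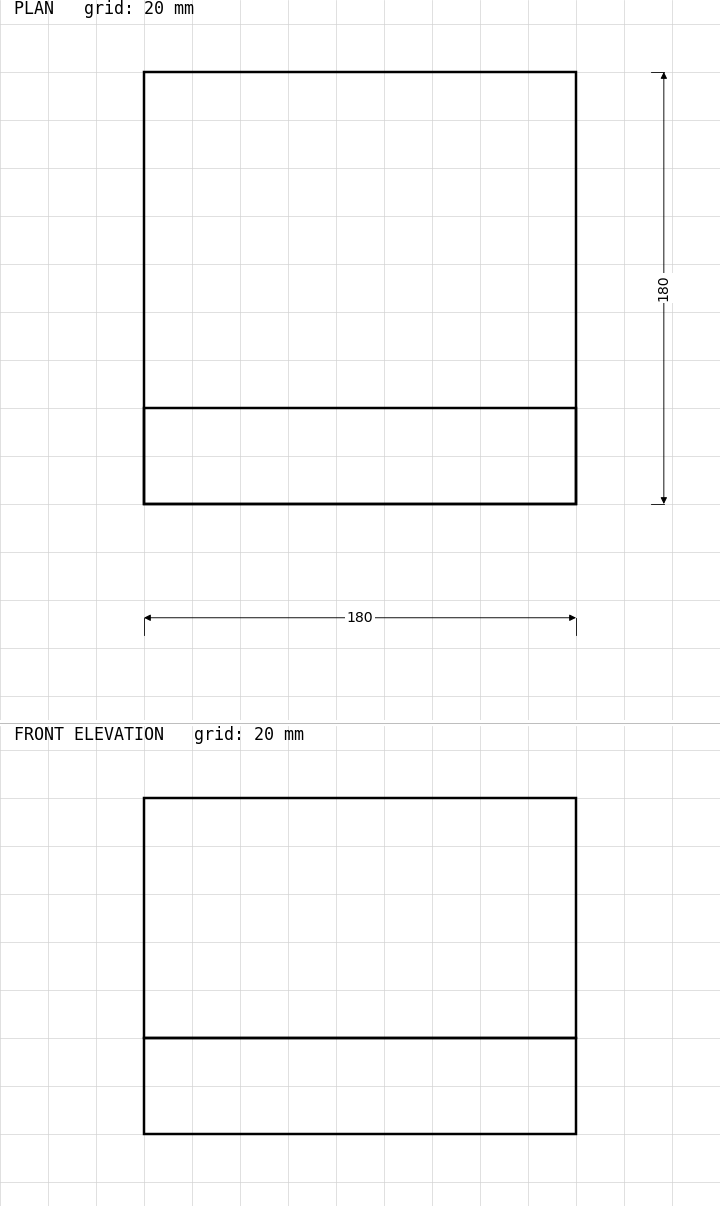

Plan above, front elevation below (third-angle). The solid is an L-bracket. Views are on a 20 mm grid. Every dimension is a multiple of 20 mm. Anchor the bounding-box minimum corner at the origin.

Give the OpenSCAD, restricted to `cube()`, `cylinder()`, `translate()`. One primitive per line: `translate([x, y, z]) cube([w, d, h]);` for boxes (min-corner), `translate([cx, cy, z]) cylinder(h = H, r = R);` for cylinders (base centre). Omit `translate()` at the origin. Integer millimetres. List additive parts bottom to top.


cube([180, 180, 40]);
translate([0, 0, 40]) cube([180, 40, 100]);
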